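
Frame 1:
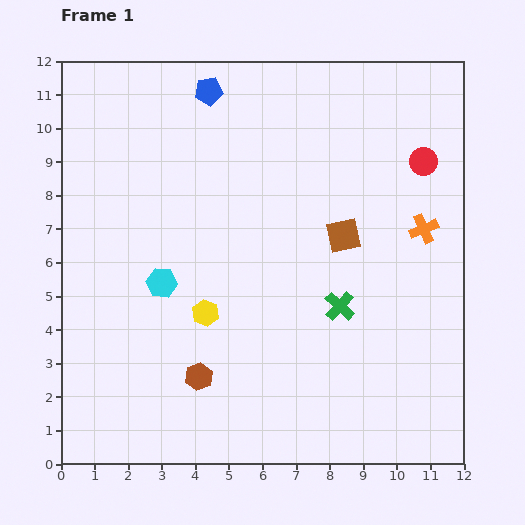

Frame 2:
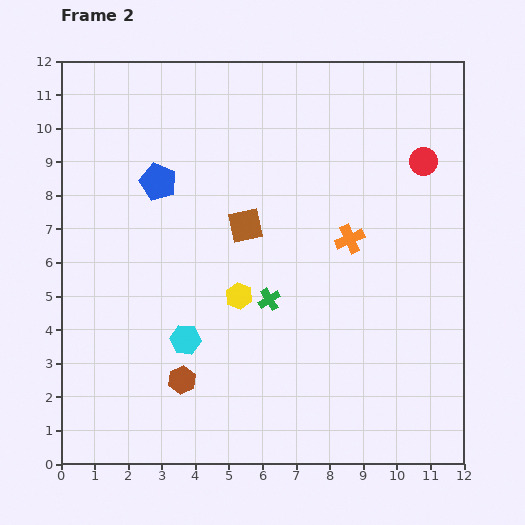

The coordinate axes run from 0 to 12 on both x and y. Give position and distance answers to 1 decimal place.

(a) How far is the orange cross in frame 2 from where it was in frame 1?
2.2

The orange cross moved from (10.8, 7.0) to (8.6, 6.7), a distance of √(2.2² + 0.3²) ≈ 2.2.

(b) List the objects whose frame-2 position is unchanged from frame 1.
the red circle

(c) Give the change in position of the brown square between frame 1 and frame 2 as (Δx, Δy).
(-2.9, 0.3)

The brown square was at (8.4, 6.8) in frame 1 and (5.5, 7.1) in frame 2.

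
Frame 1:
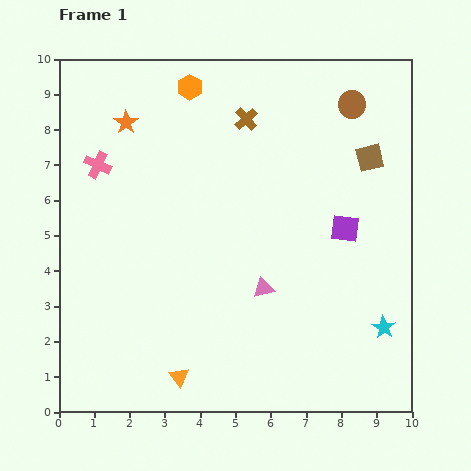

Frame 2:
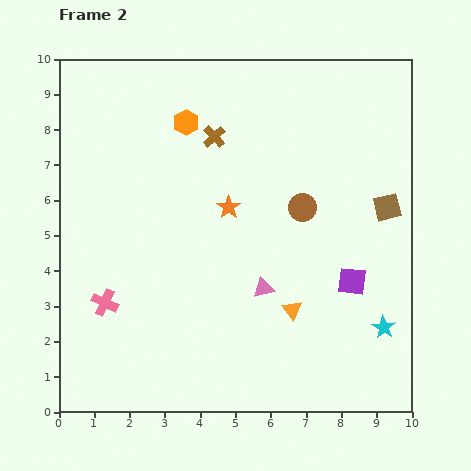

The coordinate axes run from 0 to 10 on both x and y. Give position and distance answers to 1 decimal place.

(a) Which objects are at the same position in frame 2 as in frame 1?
the cyan star, the pink triangle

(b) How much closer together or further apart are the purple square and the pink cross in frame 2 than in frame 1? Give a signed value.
-0.2

Distance in frame 1: 7.2. Distance in frame 2: 7.0.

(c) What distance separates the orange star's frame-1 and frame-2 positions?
3.8

The orange star moved from (1.9, 8.2) to (4.8, 5.8), a distance of √(2.9² + 2.4²) ≈ 3.8.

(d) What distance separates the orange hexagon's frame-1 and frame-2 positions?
1.0

The orange hexagon moved from (3.7, 9.2) to (3.6, 8.2), a distance of √(0.1² + 1.0²) ≈ 1.0.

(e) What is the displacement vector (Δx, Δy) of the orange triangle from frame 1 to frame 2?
(3.2, 1.9)

The orange triangle was at (3.4, 1.0) in frame 1 and (6.6, 2.9) in frame 2.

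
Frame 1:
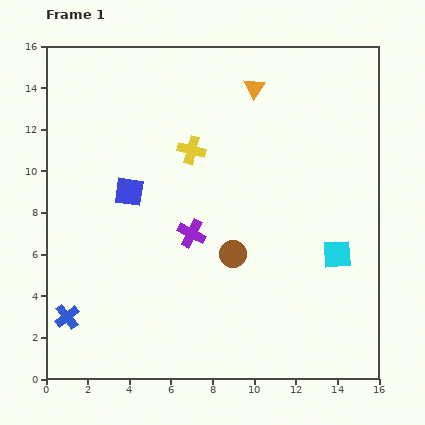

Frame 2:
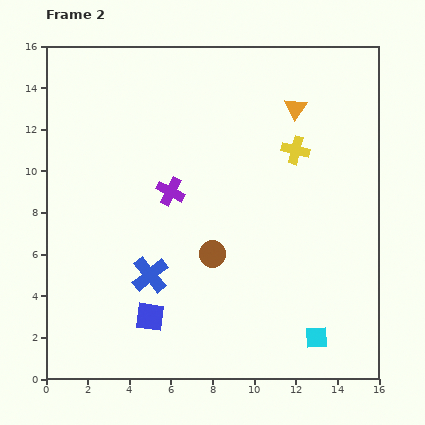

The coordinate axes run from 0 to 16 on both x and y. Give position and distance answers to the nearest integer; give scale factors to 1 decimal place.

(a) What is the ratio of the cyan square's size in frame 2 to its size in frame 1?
0.8×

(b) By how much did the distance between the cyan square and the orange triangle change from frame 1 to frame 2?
+2

Distance in frame 1: 9. Distance in frame 2: 11.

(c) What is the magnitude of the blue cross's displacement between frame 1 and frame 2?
4

The blue cross moved from (1, 3) to (5, 5), a distance of √(4² + 2²) ≈ 4.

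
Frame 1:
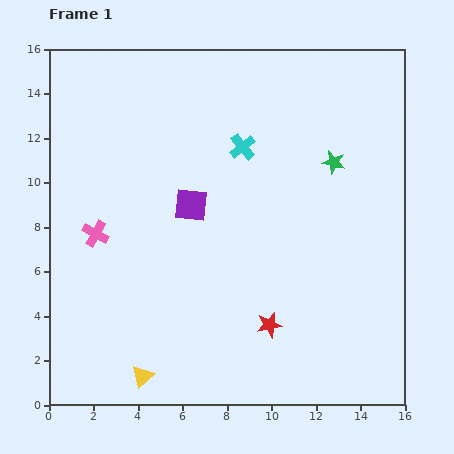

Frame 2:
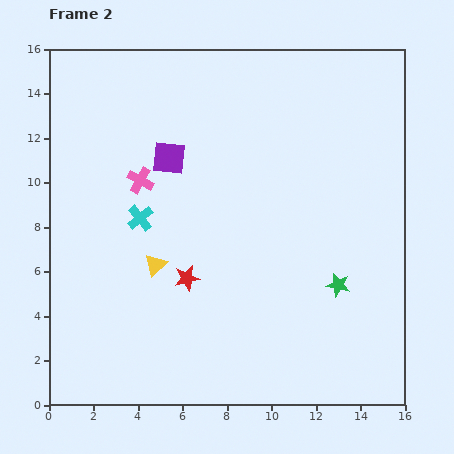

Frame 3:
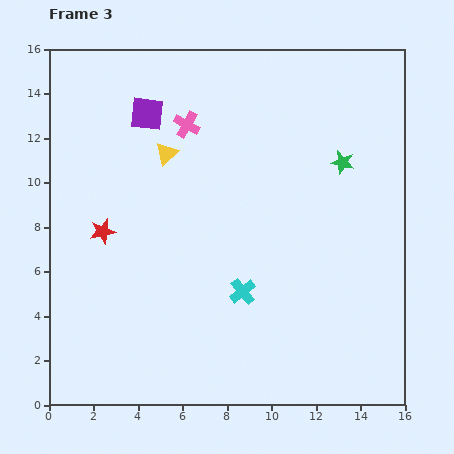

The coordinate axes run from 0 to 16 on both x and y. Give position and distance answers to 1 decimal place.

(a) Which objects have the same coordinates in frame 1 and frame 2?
none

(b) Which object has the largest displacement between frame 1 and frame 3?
the yellow triangle

(moved 10.1; next 8.6)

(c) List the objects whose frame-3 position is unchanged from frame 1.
none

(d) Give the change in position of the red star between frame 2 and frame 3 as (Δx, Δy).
(-3.8, 2.1)

The red star was at (6.2, 5.7) in frame 2 and (2.4, 7.8) in frame 3.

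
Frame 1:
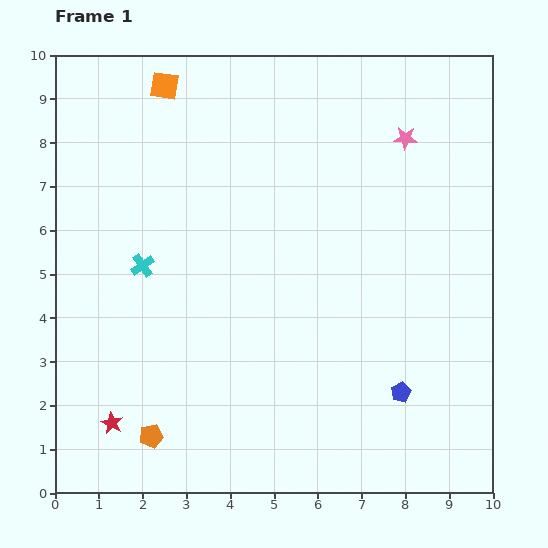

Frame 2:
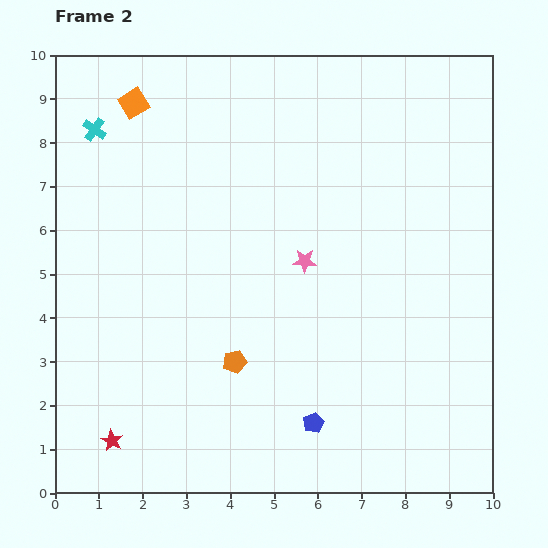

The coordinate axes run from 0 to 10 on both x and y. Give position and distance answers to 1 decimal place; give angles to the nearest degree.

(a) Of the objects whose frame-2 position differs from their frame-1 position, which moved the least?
the red star

(moved 0.4)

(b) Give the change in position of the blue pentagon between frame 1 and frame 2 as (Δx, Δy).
(-2.0, -0.7)

The blue pentagon was at (7.9, 2.3) in frame 1 and (5.9, 1.6) in frame 2.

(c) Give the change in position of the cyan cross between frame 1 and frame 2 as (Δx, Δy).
(-1.1, 3.1)

The cyan cross was at (2.0, 5.2) in frame 1 and (0.9, 8.3) in frame 2.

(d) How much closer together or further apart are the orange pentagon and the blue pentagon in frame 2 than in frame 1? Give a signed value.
-3.5

Distance in frame 1: 5.8. Distance in frame 2: 2.3.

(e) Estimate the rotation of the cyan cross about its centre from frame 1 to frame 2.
19° counter-clockwise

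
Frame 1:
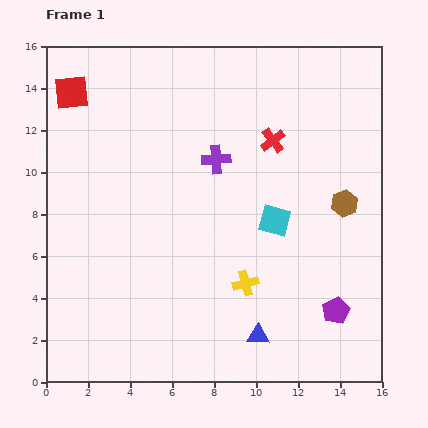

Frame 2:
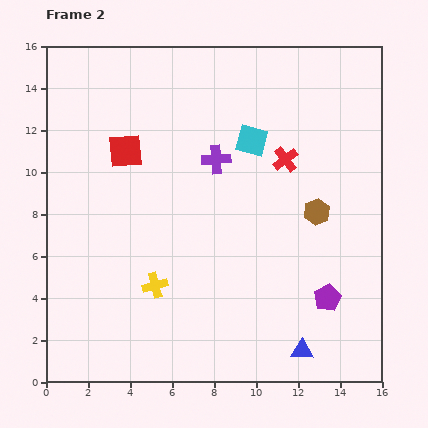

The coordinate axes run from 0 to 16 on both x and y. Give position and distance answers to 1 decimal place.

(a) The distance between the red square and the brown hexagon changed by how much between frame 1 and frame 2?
-4.4

Distance in frame 1: 14.0. Distance in frame 2: 9.6.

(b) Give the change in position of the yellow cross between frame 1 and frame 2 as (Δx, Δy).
(-4.3, -0.1)

The yellow cross was at (9.5, 4.7) in frame 1 and (5.2, 4.6) in frame 2.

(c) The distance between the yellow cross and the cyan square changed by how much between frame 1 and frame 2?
+5.0

Distance in frame 1: 3.3. Distance in frame 2: 8.3.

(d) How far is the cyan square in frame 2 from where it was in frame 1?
4.0

The cyan square moved from (10.9, 7.7) to (9.8, 11.5), a distance of √(1.1² + 3.8²) ≈ 4.0.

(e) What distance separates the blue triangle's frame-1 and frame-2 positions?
2.2

The blue triangle moved from (10.1, 2.2) to (12.2, 1.5), a distance of √(2.1² + 0.7²) ≈ 2.2.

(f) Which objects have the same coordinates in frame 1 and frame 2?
the purple cross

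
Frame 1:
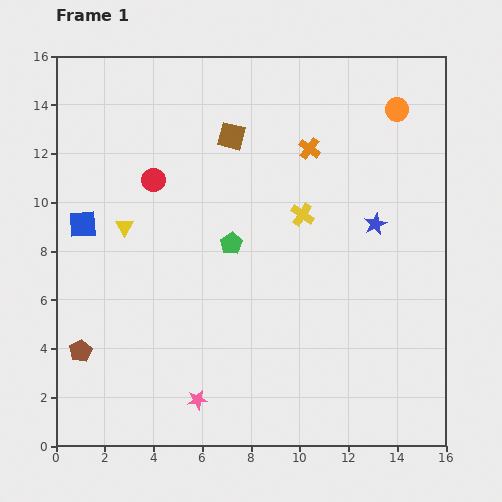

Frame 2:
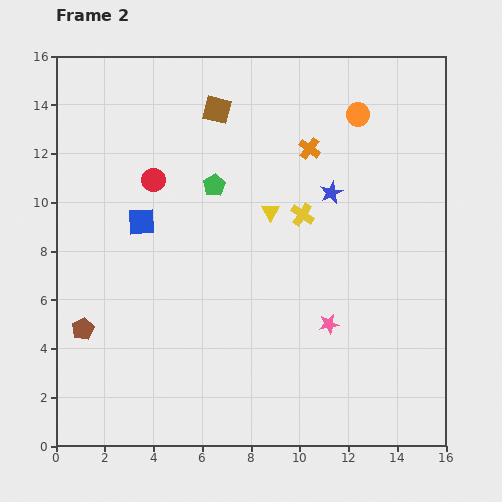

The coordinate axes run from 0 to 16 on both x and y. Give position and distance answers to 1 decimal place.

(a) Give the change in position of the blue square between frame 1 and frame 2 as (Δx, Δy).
(2.4, 0.1)

The blue square was at (1.1, 9.1) in frame 1 and (3.5, 9.2) in frame 2.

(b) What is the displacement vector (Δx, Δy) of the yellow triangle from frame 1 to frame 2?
(6.0, 0.6)

The yellow triangle was at (2.8, 9.0) in frame 1 and (8.8, 9.6) in frame 2.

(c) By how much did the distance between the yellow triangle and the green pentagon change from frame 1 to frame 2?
-2.0

Distance in frame 1: 4.5. Distance in frame 2: 2.5.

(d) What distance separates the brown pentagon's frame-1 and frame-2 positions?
0.9

The brown pentagon moved from (1.0, 3.9) to (1.1, 4.8), a distance of √(0.1² + 0.9²) ≈ 0.9.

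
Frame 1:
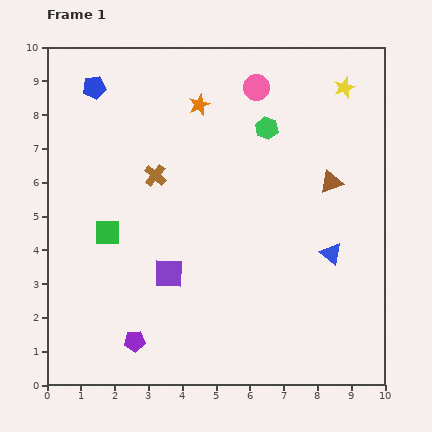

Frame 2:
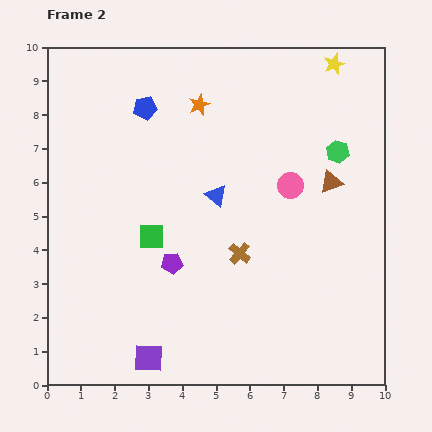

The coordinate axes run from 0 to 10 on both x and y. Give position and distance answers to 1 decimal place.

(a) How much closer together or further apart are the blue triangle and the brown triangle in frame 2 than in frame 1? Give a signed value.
+1.3

Distance in frame 1: 2.1. Distance in frame 2: 3.4.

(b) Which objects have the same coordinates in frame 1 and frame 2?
the orange star, the brown triangle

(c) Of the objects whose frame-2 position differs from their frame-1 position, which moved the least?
the yellow star

(moved 0.8)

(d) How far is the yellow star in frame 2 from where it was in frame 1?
0.8

The yellow star moved from (8.8, 8.8) to (8.5, 9.5), a distance of √(0.3² + 0.7²) ≈ 0.8.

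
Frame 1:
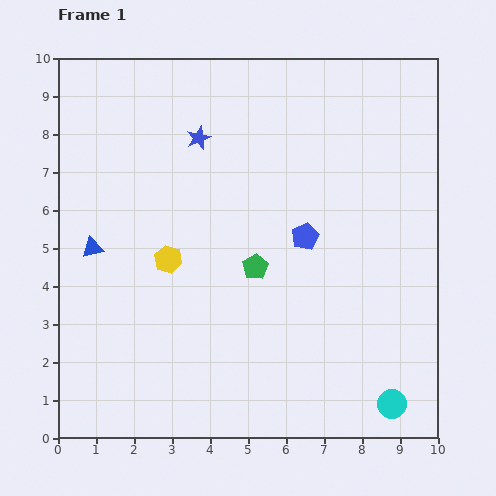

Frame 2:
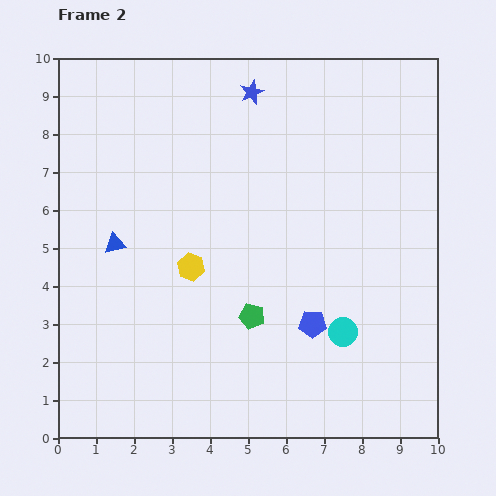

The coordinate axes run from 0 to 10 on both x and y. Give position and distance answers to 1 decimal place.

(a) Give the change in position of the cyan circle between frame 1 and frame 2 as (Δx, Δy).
(-1.3, 1.9)

The cyan circle was at (8.8, 0.9) in frame 1 and (7.5, 2.8) in frame 2.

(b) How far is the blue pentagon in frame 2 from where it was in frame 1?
2.3

The blue pentagon moved from (6.5, 5.3) to (6.7, 3.0), a distance of √(0.2² + 2.3²) ≈ 2.3.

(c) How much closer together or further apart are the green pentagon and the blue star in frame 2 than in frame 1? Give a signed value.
+2.2

Distance in frame 1: 3.7. Distance in frame 2: 5.9.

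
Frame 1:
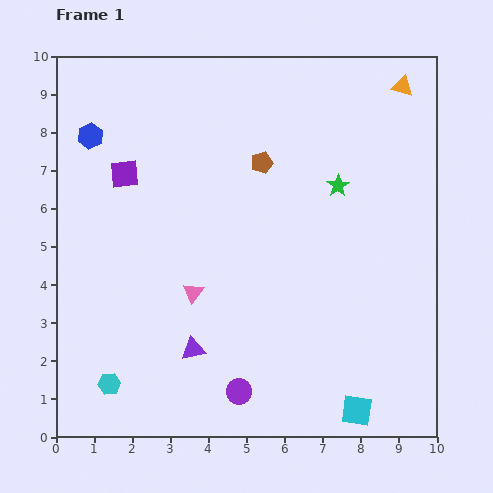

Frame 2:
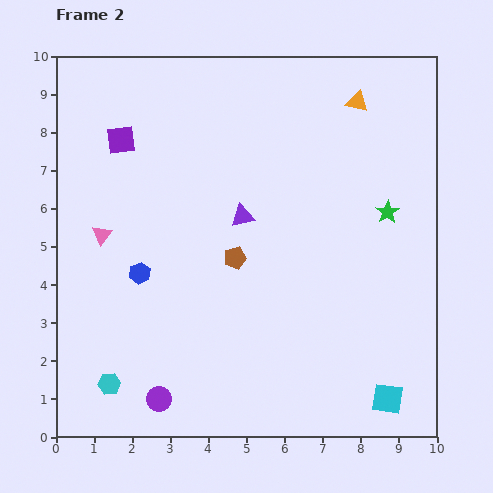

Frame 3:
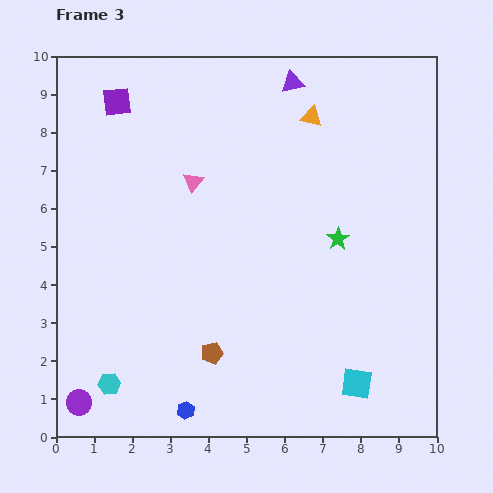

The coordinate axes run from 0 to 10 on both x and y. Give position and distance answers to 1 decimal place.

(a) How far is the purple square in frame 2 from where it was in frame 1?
0.9

The purple square moved from (1.8, 6.9) to (1.7, 7.8), a distance of √(0.1² + 0.9²) ≈ 0.9.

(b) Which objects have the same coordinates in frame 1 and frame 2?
the cyan hexagon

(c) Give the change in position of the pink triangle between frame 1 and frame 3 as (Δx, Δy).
(0.0, 2.9)

The pink triangle was at (3.6, 3.8) in frame 1 and (3.6, 6.7) in frame 3.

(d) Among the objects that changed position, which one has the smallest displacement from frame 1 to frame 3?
the cyan square

(moved 0.7)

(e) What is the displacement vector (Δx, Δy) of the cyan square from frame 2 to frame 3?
(-0.8, 0.4)

The cyan square was at (8.7, 1.0) in frame 2 and (7.9, 1.4) in frame 3.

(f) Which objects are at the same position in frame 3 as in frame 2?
the cyan hexagon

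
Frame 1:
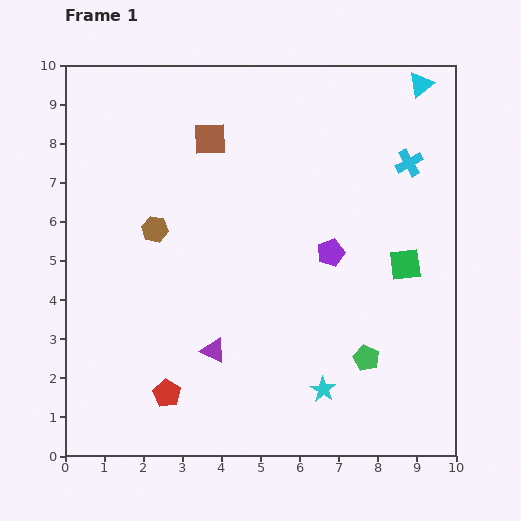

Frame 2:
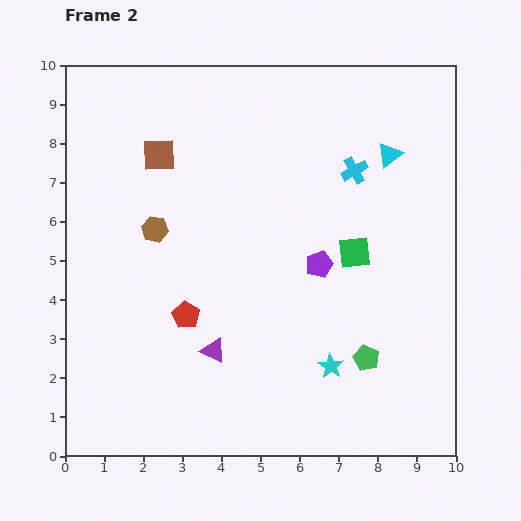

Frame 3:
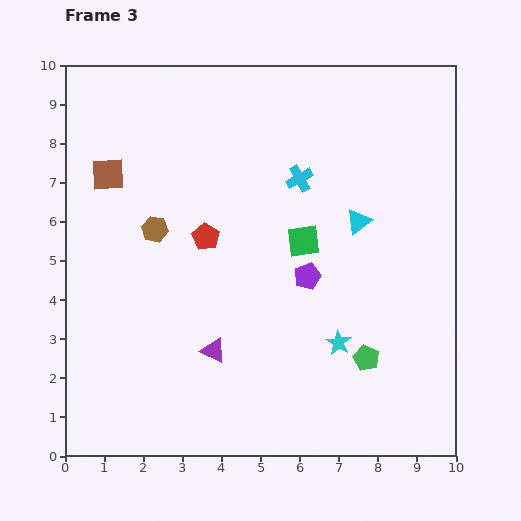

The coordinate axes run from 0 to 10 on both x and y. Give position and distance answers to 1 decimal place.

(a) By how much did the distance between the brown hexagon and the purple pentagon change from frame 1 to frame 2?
-0.2

Distance in frame 1: 4.5. Distance in frame 2: 4.3.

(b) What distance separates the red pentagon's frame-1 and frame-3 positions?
4.1

The red pentagon moved from (2.6, 1.6) to (3.6, 5.6), a distance of √(1.0² + 4.0²) ≈ 4.1.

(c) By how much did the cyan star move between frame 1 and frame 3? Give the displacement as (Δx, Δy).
(0.4, 1.2)

The cyan star was at (6.6, 1.7) in frame 1 and (7.0, 2.9) in frame 3.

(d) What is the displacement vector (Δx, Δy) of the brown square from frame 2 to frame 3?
(-1.3, -0.5)

The brown square was at (2.4, 7.7) in frame 2 and (1.1, 7.2) in frame 3.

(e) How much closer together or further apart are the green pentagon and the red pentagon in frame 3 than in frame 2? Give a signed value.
+0.4

Distance in frame 2: 4.7. Distance in frame 3: 5.1.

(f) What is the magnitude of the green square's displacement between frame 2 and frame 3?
1.3

The green square moved from (7.4, 5.2) to (6.1, 5.5), a distance of √(1.3² + 0.3²) ≈ 1.3.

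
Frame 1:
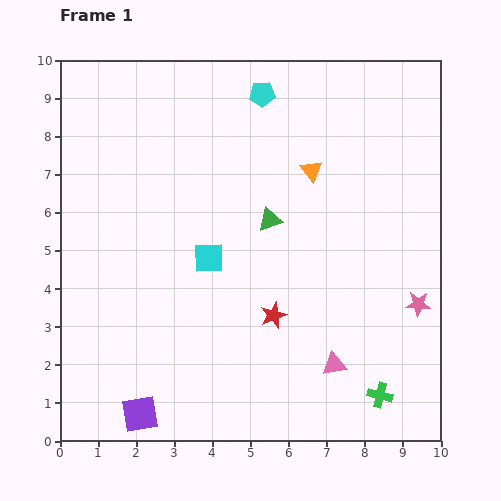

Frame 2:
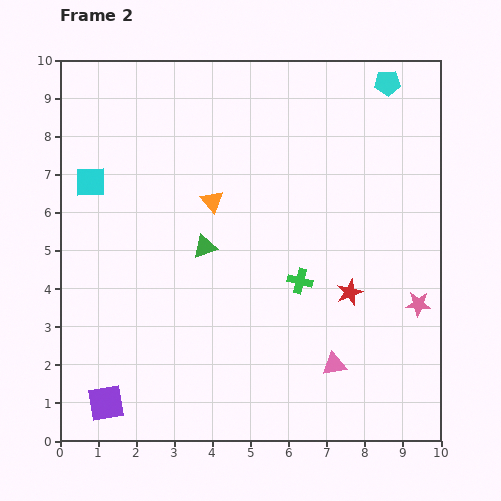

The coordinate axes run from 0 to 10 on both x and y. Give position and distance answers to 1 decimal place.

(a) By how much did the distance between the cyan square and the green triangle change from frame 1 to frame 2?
+1.5

Distance in frame 1: 1.9. Distance in frame 2: 3.4.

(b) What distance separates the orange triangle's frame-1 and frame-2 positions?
2.7

The orange triangle moved from (6.6, 7.1) to (4.0, 6.3), a distance of √(2.6² + 0.8²) ≈ 2.7.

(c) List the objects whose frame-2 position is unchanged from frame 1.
the pink triangle, the pink star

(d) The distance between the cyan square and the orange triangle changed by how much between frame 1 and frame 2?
-0.3

Distance in frame 1: 3.5. Distance in frame 2: 3.2.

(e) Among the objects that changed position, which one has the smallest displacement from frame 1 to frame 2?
the purple square

(moved 0.9)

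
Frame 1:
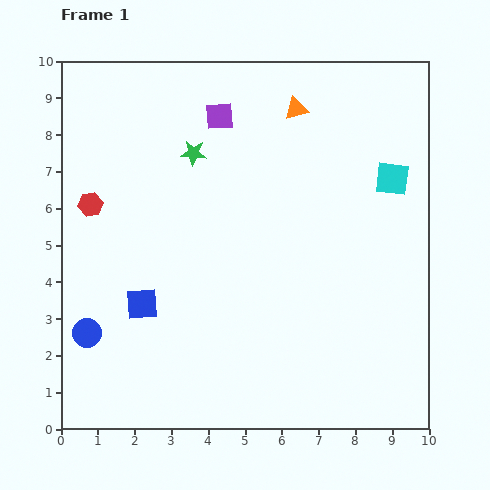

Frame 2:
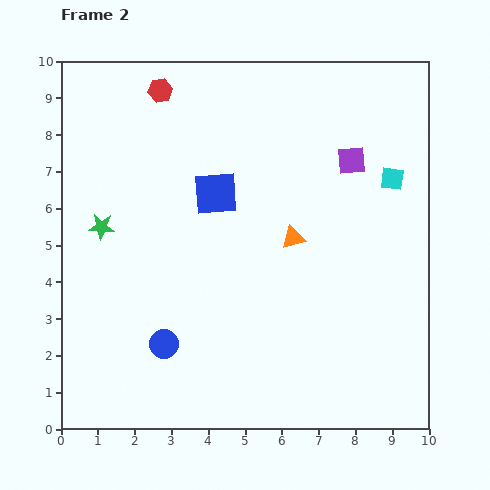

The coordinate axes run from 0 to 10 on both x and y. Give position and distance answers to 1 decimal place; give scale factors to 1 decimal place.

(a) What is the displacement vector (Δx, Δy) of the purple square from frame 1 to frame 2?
(3.6, -1.2)

The purple square was at (4.3, 8.5) in frame 1 and (7.9, 7.3) in frame 2.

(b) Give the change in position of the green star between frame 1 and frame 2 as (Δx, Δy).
(-2.5, -2.0)

The green star was at (3.6, 7.5) in frame 1 and (1.1, 5.5) in frame 2.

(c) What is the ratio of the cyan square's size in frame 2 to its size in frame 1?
0.7×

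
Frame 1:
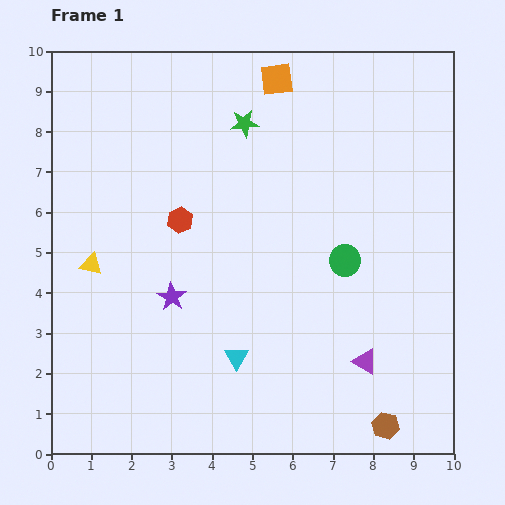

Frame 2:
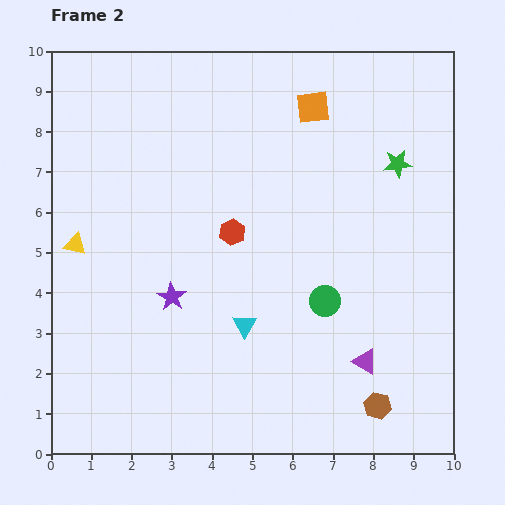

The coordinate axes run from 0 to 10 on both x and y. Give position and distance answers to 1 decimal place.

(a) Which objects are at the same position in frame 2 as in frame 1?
the purple star, the purple triangle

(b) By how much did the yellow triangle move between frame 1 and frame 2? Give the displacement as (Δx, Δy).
(-0.4, 0.5)

The yellow triangle was at (1.0, 4.7) in frame 1 and (0.6, 5.2) in frame 2.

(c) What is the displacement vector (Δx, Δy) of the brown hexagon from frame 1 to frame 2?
(-0.2, 0.5)

The brown hexagon was at (8.3, 0.7) in frame 1 and (8.1, 1.2) in frame 2.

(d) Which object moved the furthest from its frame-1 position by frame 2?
the green star

(moved 3.9; next 1.3)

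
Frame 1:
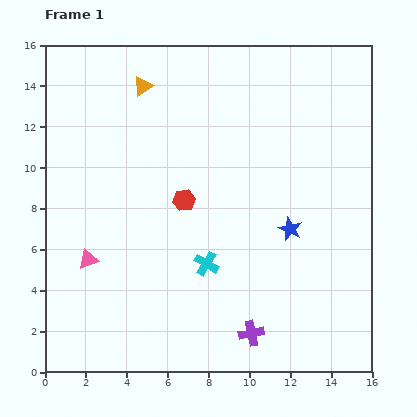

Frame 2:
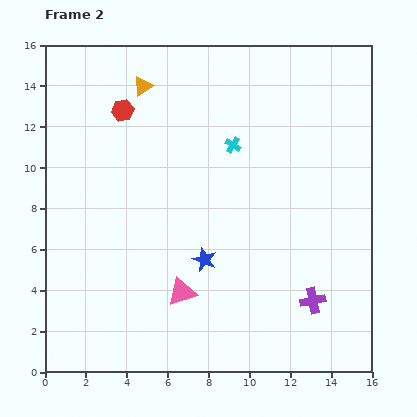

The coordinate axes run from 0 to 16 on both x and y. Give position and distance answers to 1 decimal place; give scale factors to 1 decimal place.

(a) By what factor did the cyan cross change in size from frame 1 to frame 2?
0.7×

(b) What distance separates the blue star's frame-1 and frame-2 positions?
4.5

The blue star moved from (12.0, 7.0) to (7.8, 5.5), a distance of √(4.2² + 1.5²) ≈ 4.5.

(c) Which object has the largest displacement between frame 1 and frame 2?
the cyan cross

(moved 5.9; next 5.3)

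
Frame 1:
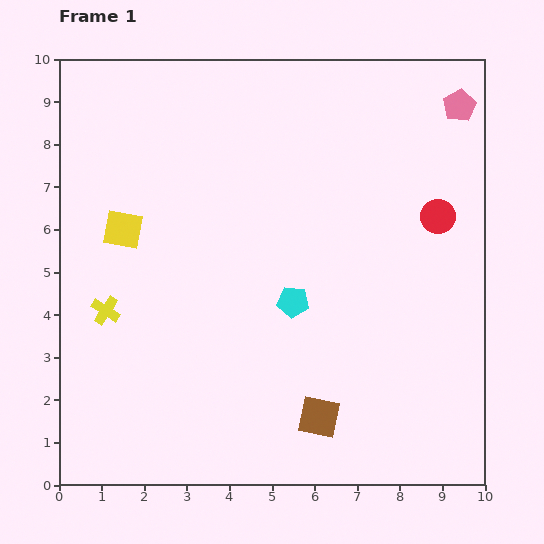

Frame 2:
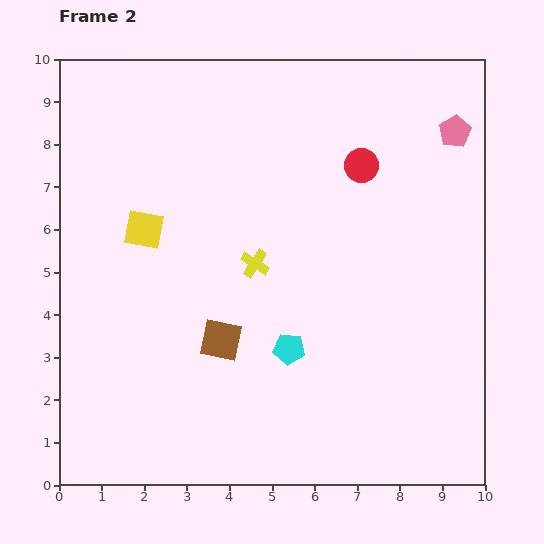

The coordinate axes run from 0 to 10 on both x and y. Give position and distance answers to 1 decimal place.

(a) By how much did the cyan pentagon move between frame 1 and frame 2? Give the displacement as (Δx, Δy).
(-0.1, -1.1)

The cyan pentagon was at (5.5, 4.3) in frame 1 and (5.4, 3.2) in frame 2.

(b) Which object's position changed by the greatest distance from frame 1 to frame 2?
the yellow cross

(moved 3.7; next 2.9)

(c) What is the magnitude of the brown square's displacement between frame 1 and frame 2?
2.9

The brown square moved from (6.1, 1.6) to (3.8, 3.4), a distance of √(2.3² + 1.8²) ≈ 2.9.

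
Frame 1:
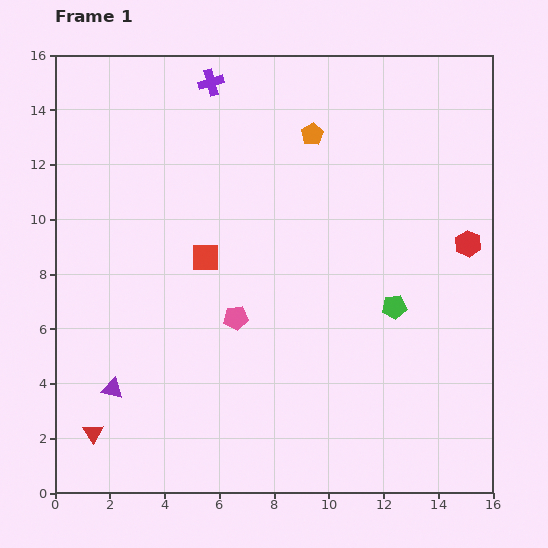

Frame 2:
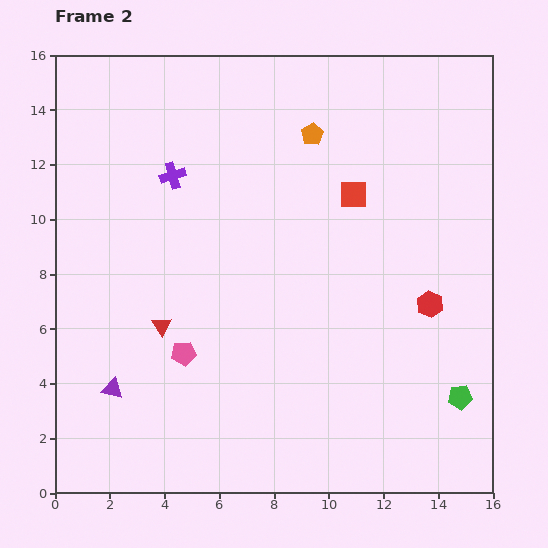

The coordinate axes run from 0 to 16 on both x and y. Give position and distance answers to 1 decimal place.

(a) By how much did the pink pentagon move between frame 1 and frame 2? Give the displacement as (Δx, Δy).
(-1.9, -1.3)

The pink pentagon was at (6.6, 6.4) in frame 1 and (4.7, 5.1) in frame 2.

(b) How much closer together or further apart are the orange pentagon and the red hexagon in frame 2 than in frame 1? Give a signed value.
+0.5

Distance in frame 1: 7.0. Distance in frame 2: 7.5.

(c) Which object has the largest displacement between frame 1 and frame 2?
the red square

(moved 5.9; next 4.6)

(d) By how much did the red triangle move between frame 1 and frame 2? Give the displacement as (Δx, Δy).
(2.5, 3.9)

The red triangle was at (1.4, 2.2) in frame 1 and (3.9, 6.1) in frame 2.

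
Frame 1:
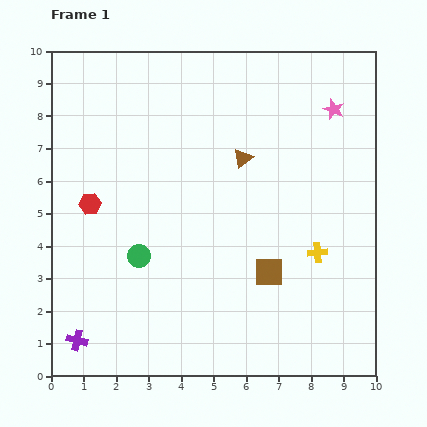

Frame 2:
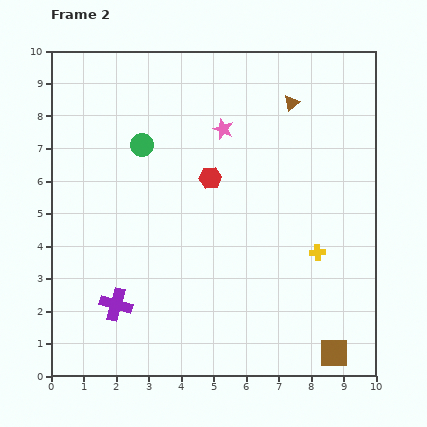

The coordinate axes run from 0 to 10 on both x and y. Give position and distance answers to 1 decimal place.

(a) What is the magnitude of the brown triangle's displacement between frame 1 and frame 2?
2.3

The brown triangle moved from (5.9, 6.7) to (7.4, 8.4), a distance of √(1.5² + 1.7²) ≈ 2.3.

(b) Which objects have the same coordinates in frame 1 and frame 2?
the yellow cross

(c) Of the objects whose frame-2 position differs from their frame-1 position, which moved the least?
the purple cross

(moved 1.6)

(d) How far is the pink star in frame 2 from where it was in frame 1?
3.5

The pink star moved from (8.7, 8.2) to (5.3, 7.6), a distance of √(3.4² + 0.6²) ≈ 3.5.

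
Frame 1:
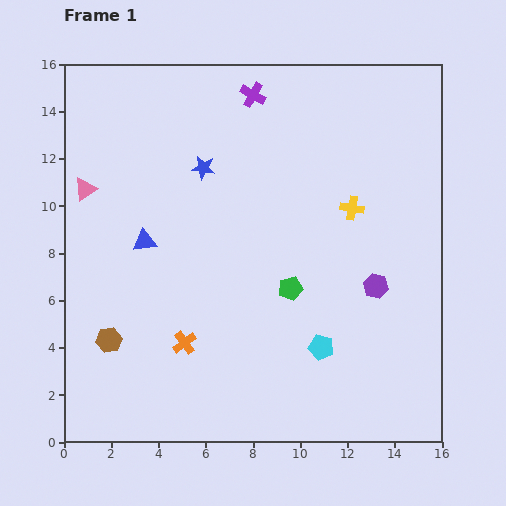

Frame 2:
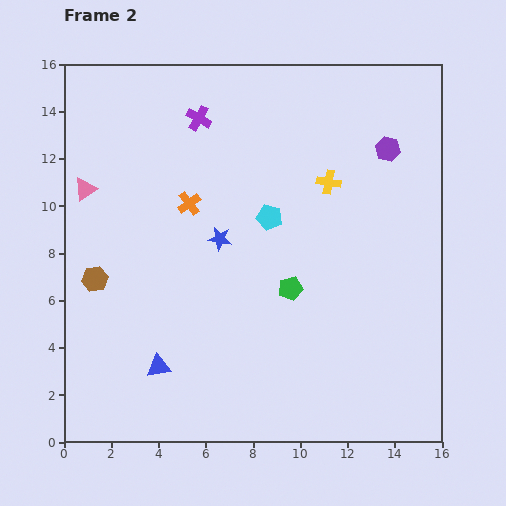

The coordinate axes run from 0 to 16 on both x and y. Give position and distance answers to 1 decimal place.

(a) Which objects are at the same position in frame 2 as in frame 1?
the green pentagon, the pink triangle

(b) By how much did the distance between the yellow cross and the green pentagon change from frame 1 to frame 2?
+0.5

Distance in frame 1: 4.3. Distance in frame 2: 4.8.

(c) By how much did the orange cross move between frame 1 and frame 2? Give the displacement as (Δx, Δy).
(0.2, 5.9)

The orange cross was at (5.1, 4.2) in frame 1 and (5.3, 10.1) in frame 2.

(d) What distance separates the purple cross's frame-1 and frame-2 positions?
2.5

The purple cross moved from (8.0, 14.7) to (5.7, 13.7), a distance of √(2.3² + 1.0²) ≈ 2.5.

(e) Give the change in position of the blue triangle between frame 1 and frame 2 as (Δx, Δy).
(0.6, -5.3)

The blue triangle was at (3.4, 8.5) in frame 1 and (4.0, 3.2) in frame 2.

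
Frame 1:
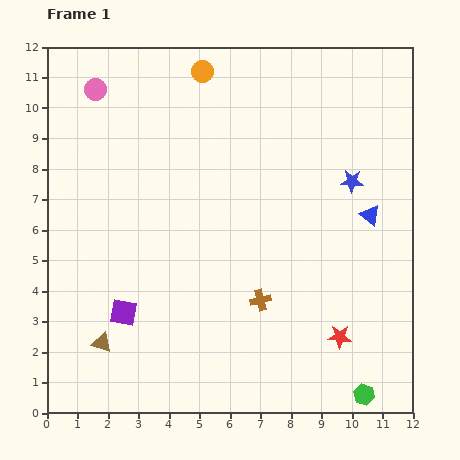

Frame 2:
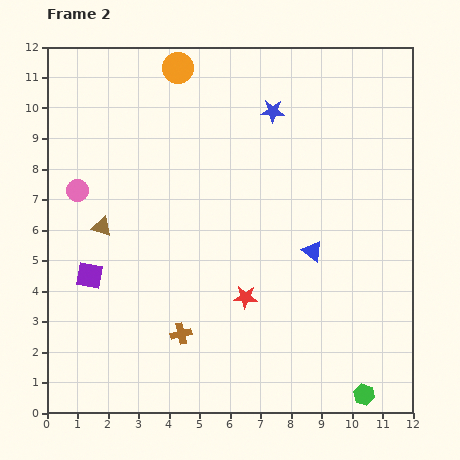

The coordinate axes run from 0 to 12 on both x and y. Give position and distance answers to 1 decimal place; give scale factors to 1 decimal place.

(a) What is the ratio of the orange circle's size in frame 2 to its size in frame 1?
1.4×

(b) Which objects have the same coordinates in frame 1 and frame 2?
the green hexagon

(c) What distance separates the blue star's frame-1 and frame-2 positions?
3.5

The blue star moved from (10.0, 7.6) to (7.4, 9.9), a distance of √(2.6² + 2.3²) ≈ 3.5.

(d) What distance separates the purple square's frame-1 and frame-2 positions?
1.6

The purple square moved from (2.5, 3.3) to (1.4, 4.5), a distance of √(1.1² + 1.2²) ≈ 1.6.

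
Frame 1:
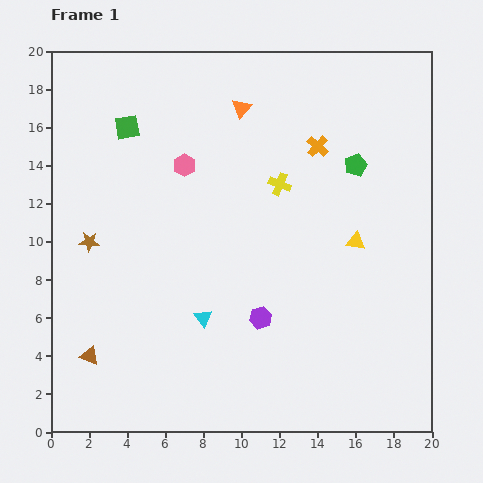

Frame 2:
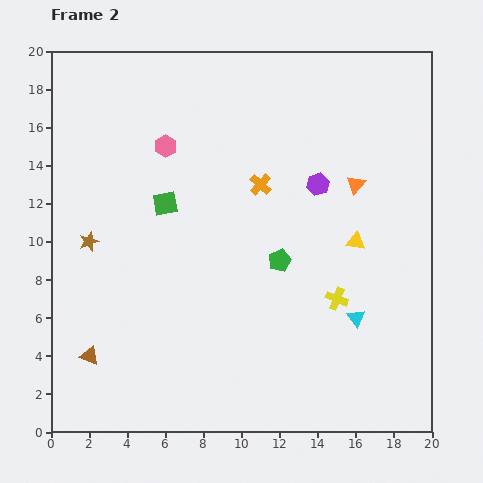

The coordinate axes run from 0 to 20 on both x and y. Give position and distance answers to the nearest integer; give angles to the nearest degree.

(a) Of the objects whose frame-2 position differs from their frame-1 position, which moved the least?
the pink hexagon

(moved 1)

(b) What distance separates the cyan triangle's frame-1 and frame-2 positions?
8

The cyan triangle moved from (8, 6) to (16, 6), a distance of √(8² + 0²) ≈ 8.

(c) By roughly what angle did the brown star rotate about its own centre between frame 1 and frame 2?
24° counter-clockwise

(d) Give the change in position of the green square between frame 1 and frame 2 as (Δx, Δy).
(2, -4)

The green square was at (4, 16) in frame 1 and (6, 12) in frame 2.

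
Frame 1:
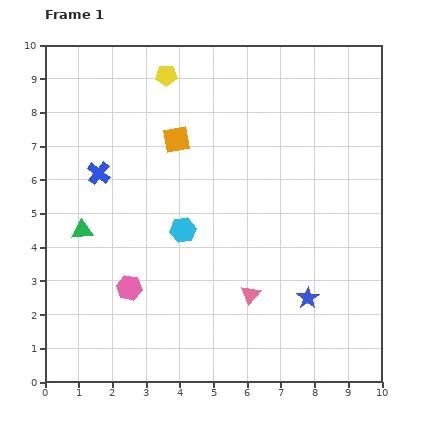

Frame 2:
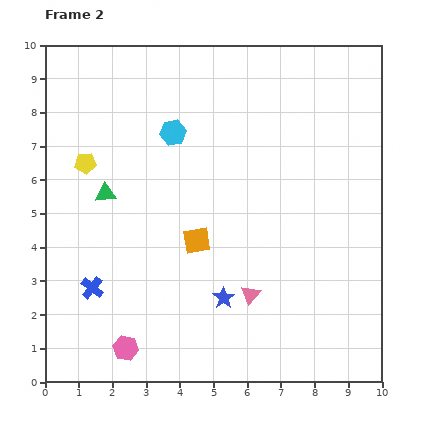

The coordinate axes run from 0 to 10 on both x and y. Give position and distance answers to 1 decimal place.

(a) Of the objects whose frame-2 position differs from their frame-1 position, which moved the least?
the green triangle

(moved 1.3)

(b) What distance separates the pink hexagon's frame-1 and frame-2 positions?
1.8

The pink hexagon moved from (2.5, 2.8) to (2.4, 1.0), a distance of √(0.1² + 1.8²) ≈ 1.8.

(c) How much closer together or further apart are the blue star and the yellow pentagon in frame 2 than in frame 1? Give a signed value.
-2.1

Distance in frame 1: 7.8. Distance in frame 2: 5.7.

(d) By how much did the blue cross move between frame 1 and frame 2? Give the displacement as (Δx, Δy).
(-0.2, -3.4)

The blue cross was at (1.6, 6.2) in frame 1 and (1.4, 2.8) in frame 2.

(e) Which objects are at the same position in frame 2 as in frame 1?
the pink triangle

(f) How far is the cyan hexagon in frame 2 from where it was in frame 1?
2.9

The cyan hexagon moved from (4.1, 4.5) to (3.8, 7.4), a distance of √(0.3² + 2.9²) ≈ 2.9.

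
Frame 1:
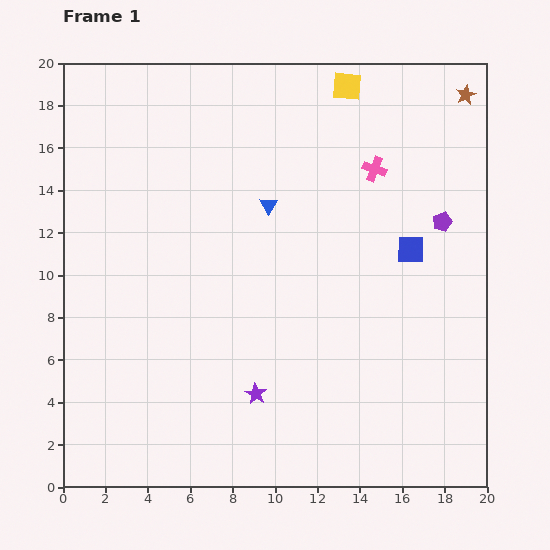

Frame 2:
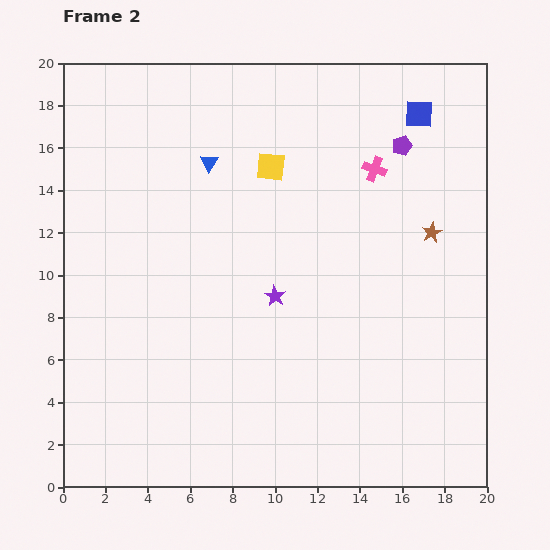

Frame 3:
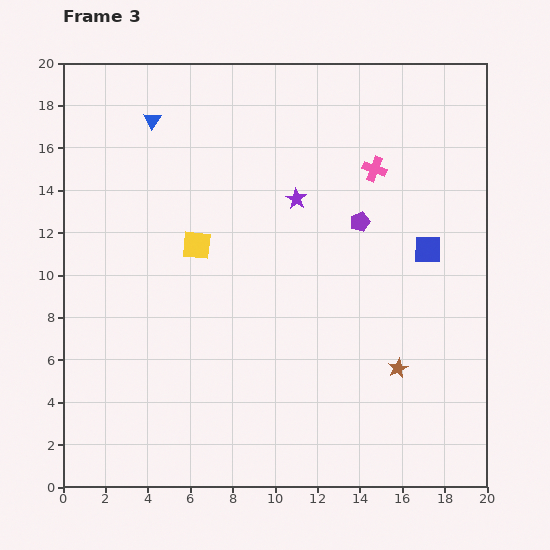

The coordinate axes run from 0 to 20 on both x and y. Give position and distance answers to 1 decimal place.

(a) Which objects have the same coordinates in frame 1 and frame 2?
the pink cross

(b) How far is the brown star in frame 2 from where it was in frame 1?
6.7

The brown star moved from (19.0, 18.5) to (17.4, 12.0), a distance of √(1.6² + 6.5²) ≈ 6.7.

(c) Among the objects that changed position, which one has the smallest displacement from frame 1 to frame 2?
the blue triangle

(moved 3.4)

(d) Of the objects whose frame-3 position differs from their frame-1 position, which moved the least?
the blue square

(moved 0.8)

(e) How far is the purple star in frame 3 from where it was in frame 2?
4.7

The purple star moved from (10.0, 9.0) to (11.0, 13.6), a distance of √(1.0² + 4.6²) ≈ 4.7.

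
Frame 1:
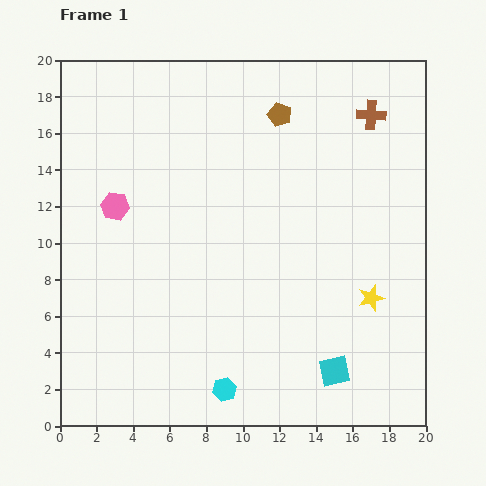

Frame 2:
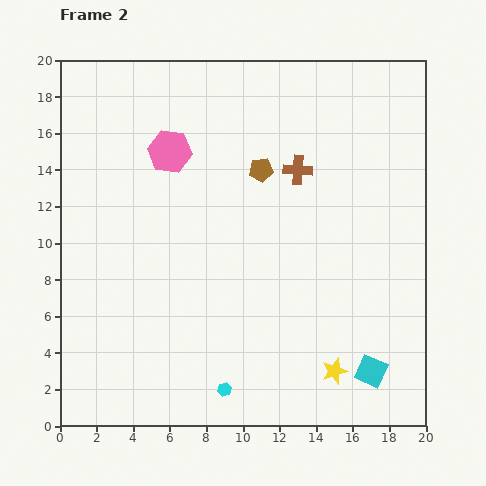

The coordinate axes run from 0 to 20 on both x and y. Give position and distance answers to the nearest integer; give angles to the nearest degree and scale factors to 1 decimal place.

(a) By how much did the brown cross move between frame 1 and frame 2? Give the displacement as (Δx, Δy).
(-4, -3)

The brown cross was at (17, 17) in frame 1 and (13, 14) in frame 2.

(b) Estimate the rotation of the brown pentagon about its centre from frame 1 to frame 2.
27° counter-clockwise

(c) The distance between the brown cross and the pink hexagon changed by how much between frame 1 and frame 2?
-8

Distance in frame 1: 15. Distance in frame 2: 7.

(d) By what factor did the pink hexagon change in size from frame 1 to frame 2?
1.5×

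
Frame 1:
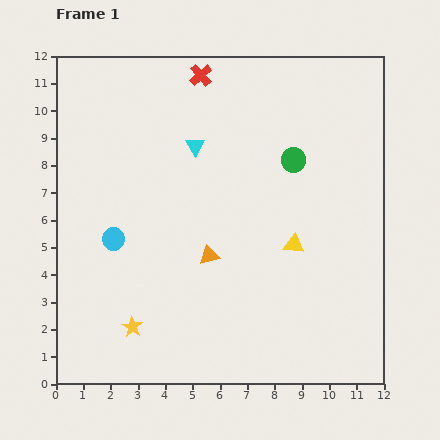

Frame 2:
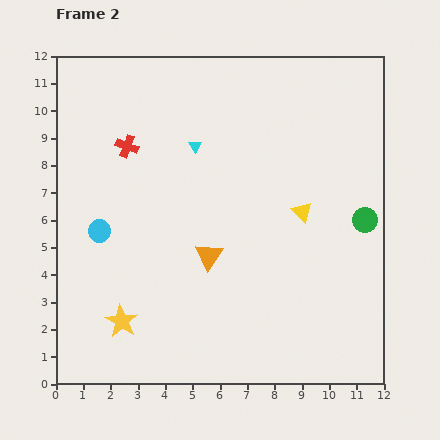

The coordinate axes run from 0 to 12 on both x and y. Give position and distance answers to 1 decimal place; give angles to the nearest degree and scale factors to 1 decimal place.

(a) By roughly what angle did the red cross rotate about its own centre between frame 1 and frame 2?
29° counter-clockwise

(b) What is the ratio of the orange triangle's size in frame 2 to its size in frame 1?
1.4×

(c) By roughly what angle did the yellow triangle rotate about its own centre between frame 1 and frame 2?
39° clockwise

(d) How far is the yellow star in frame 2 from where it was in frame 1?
0.4

The yellow star moved from (2.8, 2.1) to (2.4, 2.3), a distance of √(0.4² + 0.2²) ≈ 0.4.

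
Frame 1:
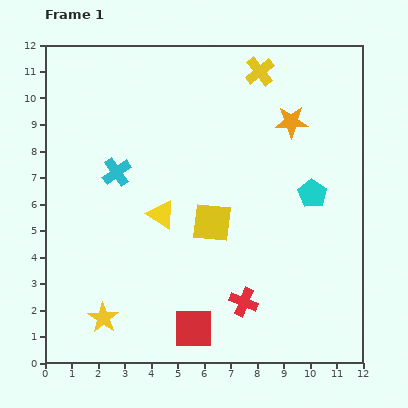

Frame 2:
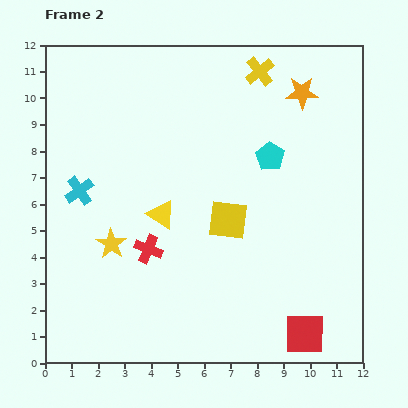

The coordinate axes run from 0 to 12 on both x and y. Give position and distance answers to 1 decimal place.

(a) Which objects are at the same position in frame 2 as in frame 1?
the yellow cross, the yellow triangle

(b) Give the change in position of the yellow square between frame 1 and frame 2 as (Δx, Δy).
(0.6, 0.1)

The yellow square was at (6.3, 5.3) in frame 1 and (6.9, 5.4) in frame 2.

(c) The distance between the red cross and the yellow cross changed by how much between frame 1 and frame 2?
-0.8

Distance in frame 1: 8.7. Distance in frame 2: 7.9.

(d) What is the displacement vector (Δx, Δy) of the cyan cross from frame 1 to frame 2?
(-1.4, -0.7)

The cyan cross was at (2.7, 7.2) in frame 1 and (1.3, 6.5) in frame 2.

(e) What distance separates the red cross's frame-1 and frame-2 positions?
4.1

The red cross moved from (7.5, 2.3) to (3.9, 4.3), a distance of √(3.6² + 2.0²) ≈ 4.1.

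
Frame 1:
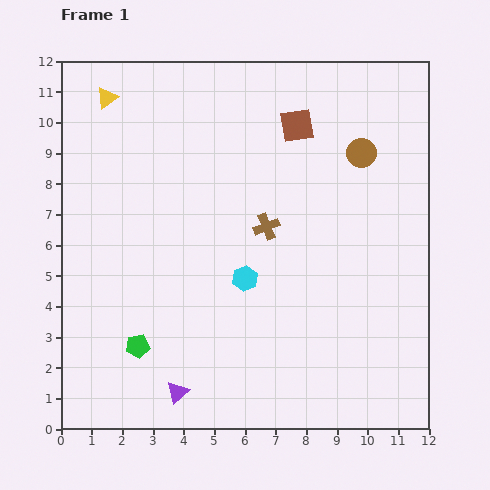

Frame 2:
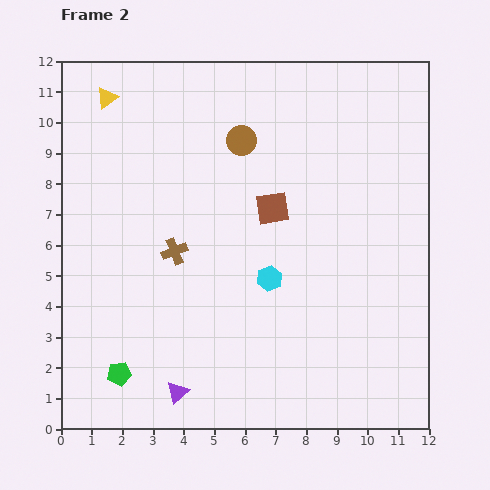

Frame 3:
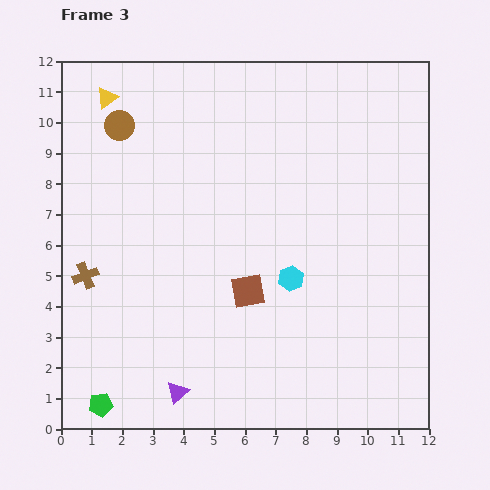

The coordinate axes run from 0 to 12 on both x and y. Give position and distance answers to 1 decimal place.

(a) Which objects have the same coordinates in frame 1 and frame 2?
the yellow triangle, the purple triangle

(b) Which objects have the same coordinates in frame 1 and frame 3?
the yellow triangle, the purple triangle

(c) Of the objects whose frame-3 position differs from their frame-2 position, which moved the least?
the cyan hexagon

(moved 0.7)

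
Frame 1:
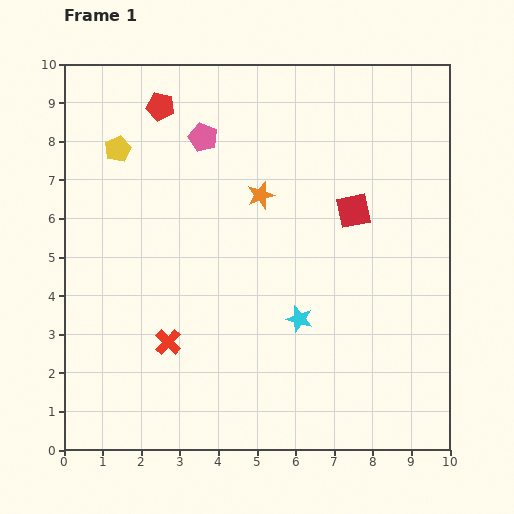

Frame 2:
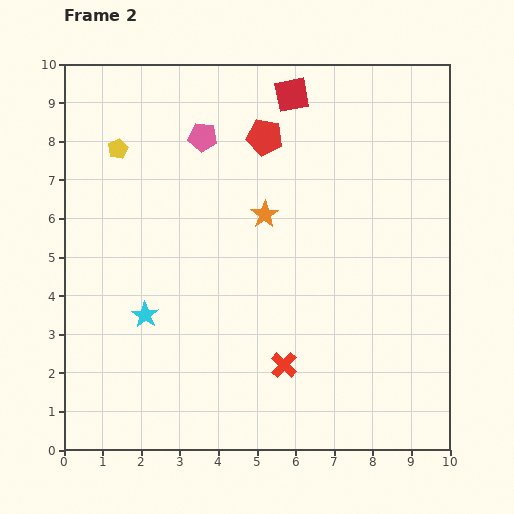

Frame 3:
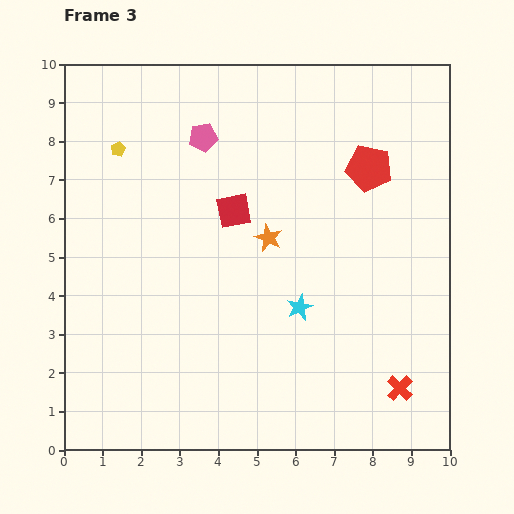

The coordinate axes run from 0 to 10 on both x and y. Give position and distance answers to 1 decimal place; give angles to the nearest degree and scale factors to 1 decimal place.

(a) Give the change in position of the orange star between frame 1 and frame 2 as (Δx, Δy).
(0.1, -0.5)

The orange star was at (5.1, 6.6) in frame 1 and (5.2, 6.1) in frame 2.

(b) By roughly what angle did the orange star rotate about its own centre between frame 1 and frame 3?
31° counter-clockwise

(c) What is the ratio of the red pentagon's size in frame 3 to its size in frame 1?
1.6×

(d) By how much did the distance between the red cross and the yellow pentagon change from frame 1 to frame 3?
+4.4

Distance in frame 1: 5.2. Distance in frame 3: 9.6.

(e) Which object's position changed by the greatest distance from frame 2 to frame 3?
the cyan star

(moved 4.0; next 3.4)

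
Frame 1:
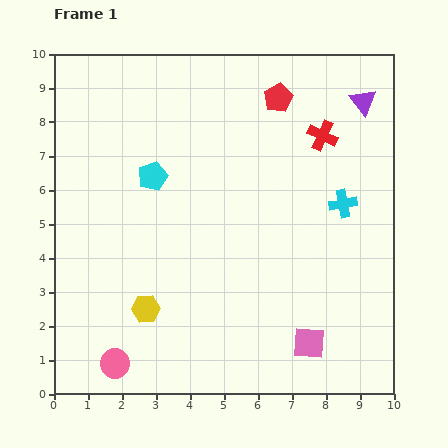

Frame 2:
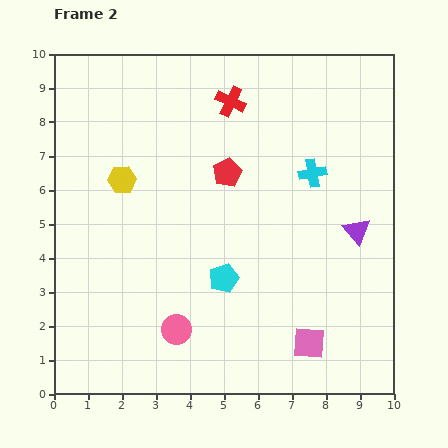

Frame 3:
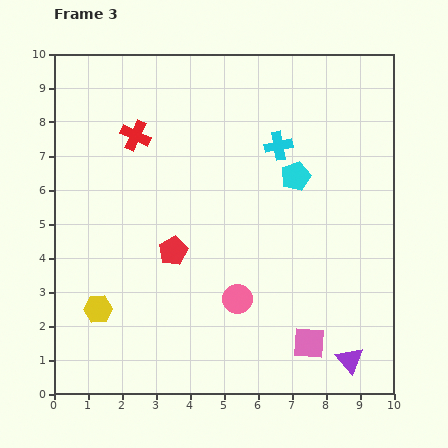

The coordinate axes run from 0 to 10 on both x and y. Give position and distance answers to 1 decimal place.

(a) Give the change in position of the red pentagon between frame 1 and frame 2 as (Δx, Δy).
(-1.5, -2.2)

The red pentagon was at (6.6, 8.7) in frame 1 and (5.1, 6.5) in frame 2.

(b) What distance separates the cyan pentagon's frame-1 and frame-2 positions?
3.7

The cyan pentagon moved from (2.9, 6.4) to (5.0, 3.4), a distance of √(2.1² + 3.0²) ≈ 3.7.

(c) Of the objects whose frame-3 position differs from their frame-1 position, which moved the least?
the yellow hexagon

(moved 1.4)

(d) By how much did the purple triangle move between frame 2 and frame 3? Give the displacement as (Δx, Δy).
(-0.2, -3.8)

The purple triangle was at (8.9, 4.8) in frame 2 and (8.7, 1.0) in frame 3.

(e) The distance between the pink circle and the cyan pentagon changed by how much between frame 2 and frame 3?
+1.9

Distance in frame 2: 2.1. Distance in frame 3: 4.0.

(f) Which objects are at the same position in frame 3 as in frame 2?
the pink square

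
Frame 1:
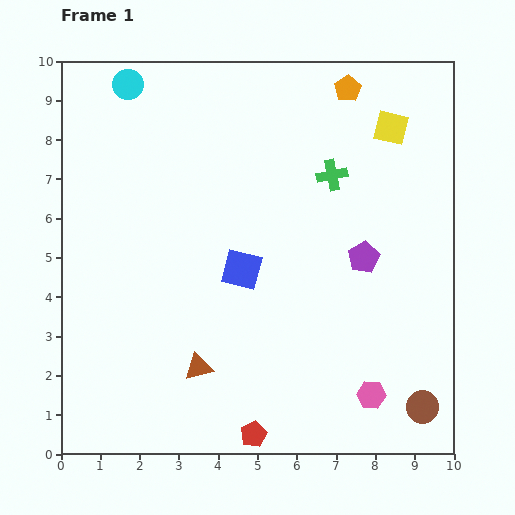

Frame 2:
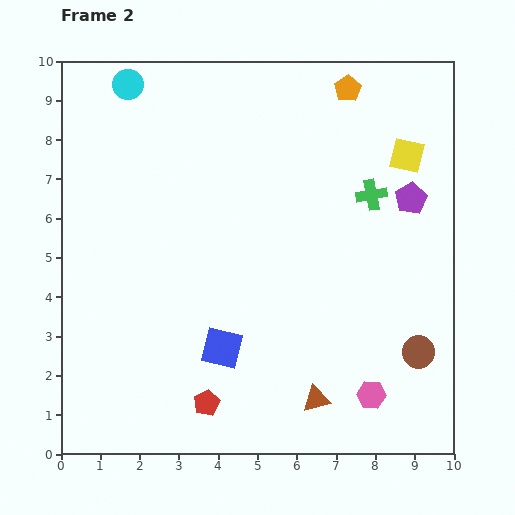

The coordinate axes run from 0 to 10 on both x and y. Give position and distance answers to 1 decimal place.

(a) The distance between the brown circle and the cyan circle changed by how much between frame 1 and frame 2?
-1.1

Distance in frame 1: 11.1. Distance in frame 2: 10.0.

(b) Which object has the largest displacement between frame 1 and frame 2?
the brown triangle

(moved 3.1; next 2.1)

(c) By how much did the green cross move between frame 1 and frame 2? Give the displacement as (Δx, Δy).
(1.0, -0.5)

The green cross was at (6.9, 7.1) in frame 1 and (7.9, 6.6) in frame 2.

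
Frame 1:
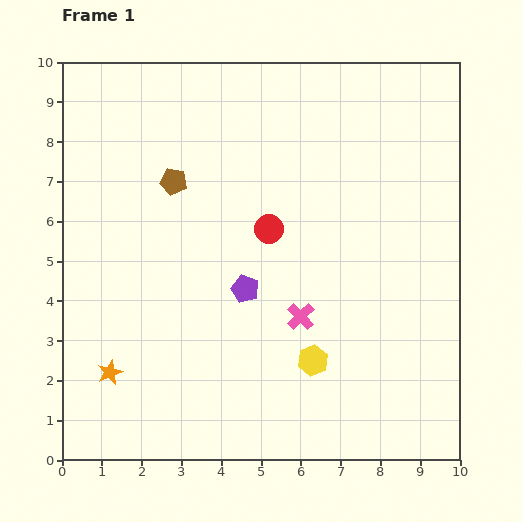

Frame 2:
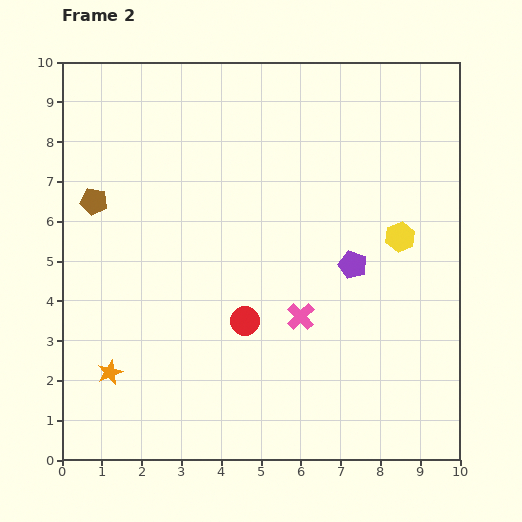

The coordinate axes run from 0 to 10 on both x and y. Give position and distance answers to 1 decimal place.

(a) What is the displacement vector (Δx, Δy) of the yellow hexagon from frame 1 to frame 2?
(2.2, 3.1)

The yellow hexagon was at (6.3, 2.5) in frame 1 and (8.5, 5.6) in frame 2.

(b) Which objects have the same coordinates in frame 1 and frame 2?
the orange star, the pink cross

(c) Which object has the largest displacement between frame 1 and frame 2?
the yellow hexagon

(moved 3.8; next 2.8)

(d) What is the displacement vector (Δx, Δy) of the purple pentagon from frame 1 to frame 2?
(2.7, 0.6)

The purple pentagon was at (4.6, 4.3) in frame 1 and (7.3, 4.9) in frame 2.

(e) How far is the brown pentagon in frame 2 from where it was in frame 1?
2.1

The brown pentagon moved from (2.8, 7.0) to (0.8, 6.5), a distance of √(2.0² + 0.5²) ≈ 2.1.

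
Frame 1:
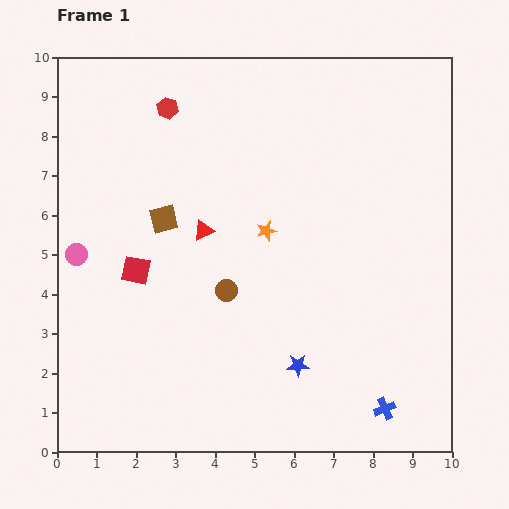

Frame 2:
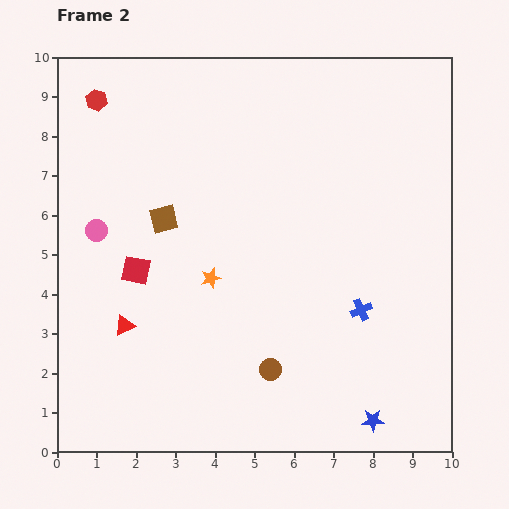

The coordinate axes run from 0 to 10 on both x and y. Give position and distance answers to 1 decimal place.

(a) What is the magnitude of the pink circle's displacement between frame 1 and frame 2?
0.8

The pink circle moved from (0.5, 5.0) to (1.0, 5.6), a distance of √(0.5² + 0.6²) ≈ 0.8.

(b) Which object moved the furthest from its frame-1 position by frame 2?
the red triangle

(moved 3.1; next 2.6)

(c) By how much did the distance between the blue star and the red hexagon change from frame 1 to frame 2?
+3.4

Distance in frame 1: 7.3. Distance in frame 2: 10.7.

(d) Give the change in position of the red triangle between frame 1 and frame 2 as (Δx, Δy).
(-2.0, -2.4)

The red triangle was at (3.7, 5.6) in frame 1 and (1.7, 3.2) in frame 2.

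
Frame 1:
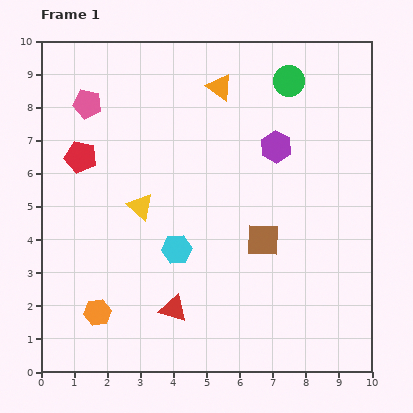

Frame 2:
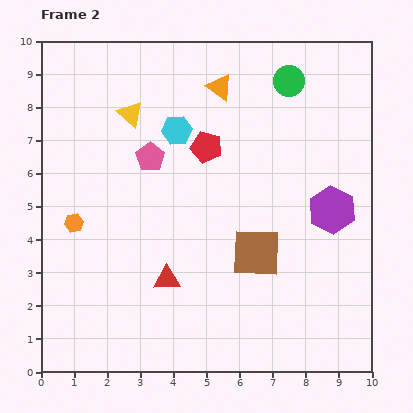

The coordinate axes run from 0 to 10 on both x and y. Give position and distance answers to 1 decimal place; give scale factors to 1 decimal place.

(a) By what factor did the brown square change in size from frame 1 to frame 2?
1.5×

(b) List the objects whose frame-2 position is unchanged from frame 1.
the orange triangle, the green circle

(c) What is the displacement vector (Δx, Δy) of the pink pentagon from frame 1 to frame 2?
(1.9, -1.6)

The pink pentagon was at (1.4, 8.1) in frame 1 and (3.3, 6.5) in frame 2.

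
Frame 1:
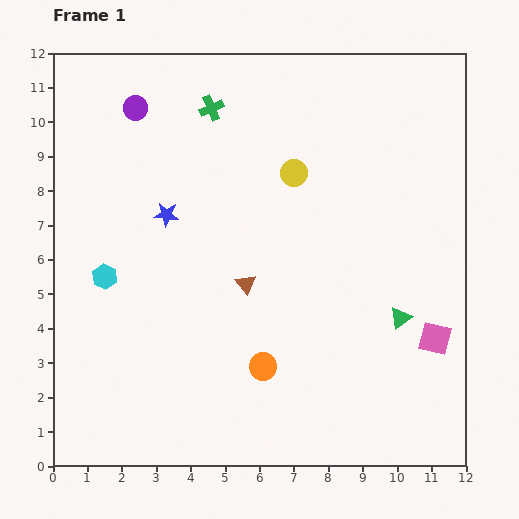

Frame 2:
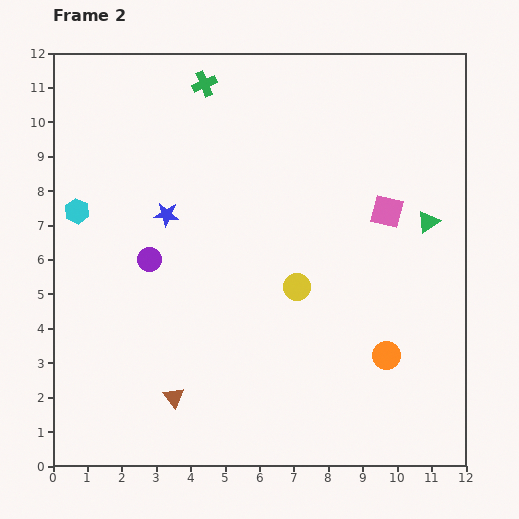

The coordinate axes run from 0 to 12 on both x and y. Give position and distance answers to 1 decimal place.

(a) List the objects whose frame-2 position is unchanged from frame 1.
the blue star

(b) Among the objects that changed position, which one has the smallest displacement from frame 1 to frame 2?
the green cross

(moved 0.7)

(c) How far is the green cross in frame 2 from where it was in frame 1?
0.7

The green cross moved from (4.6, 10.4) to (4.4, 11.1), a distance of √(0.2² + 0.7²) ≈ 0.7.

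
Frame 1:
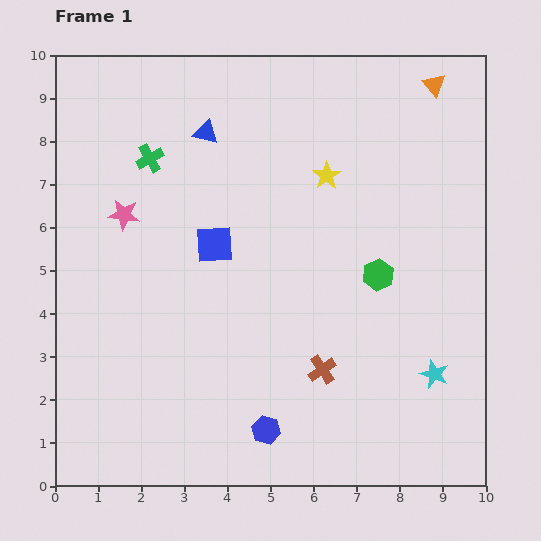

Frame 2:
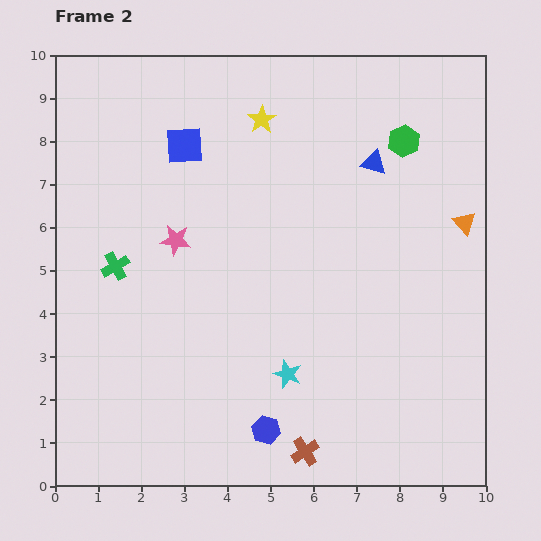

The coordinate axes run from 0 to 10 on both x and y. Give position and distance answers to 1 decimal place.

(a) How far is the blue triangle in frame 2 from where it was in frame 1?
4.0

The blue triangle moved from (3.5, 8.2) to (7.4, 7.5), a distance of √(3.9² + 0.7²) ≈ 4.0.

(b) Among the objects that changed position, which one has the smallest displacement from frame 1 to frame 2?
the pink star

(moved 1.3)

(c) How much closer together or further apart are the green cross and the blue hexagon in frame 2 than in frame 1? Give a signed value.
-1.7

Distance in frame 1: 6.9. Distance in frame 2: 5.2.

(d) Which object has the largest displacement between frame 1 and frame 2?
the blue triangle

(moved 4.0; next 3.4)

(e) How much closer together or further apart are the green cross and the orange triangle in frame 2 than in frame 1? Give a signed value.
+1.4

Distance in frame 1: 6.8. Distance in frame 2: 8.2.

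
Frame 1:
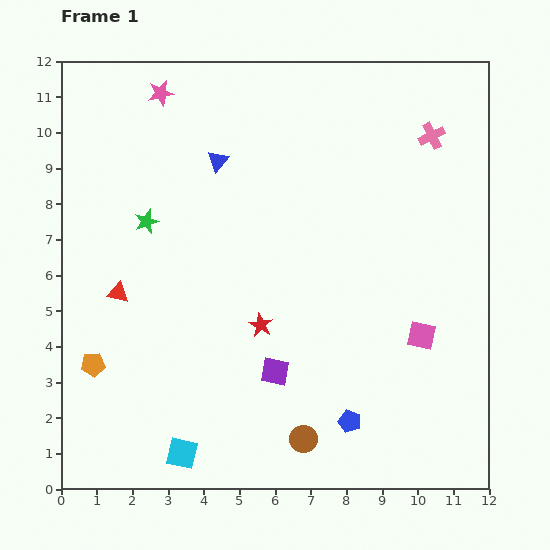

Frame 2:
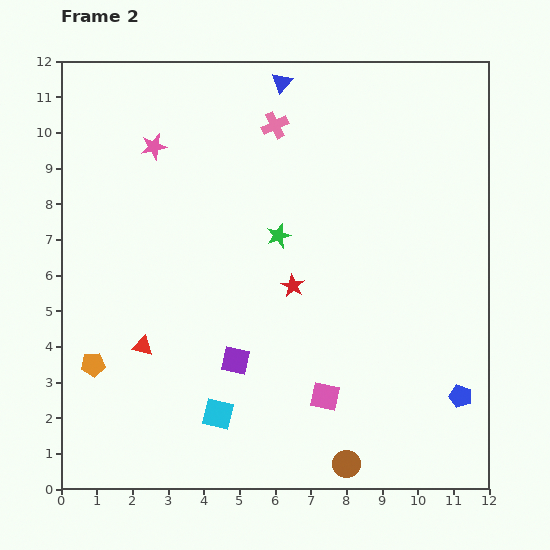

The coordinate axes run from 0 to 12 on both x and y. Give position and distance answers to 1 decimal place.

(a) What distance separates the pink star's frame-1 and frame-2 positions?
1.5

The pink star moved from (2.8, 11.1) to (2.6, 9.6), a distance of √(0.2² + 1.5²) ≈ 1.5.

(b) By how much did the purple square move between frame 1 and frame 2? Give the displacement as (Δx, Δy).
(-1.1, 0.3)

The purple square was at (6.0, 3.3) in frame 1 and (4.9, 3.6) in frame 2.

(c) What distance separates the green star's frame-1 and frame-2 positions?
3.7

The green star moved from (2.4, 7.5) to (6.1, 7.1), a distance of √(3.7² + 0.4²) ≈ 3.7.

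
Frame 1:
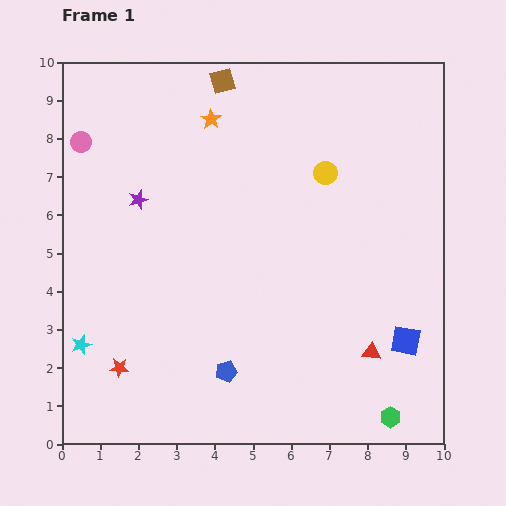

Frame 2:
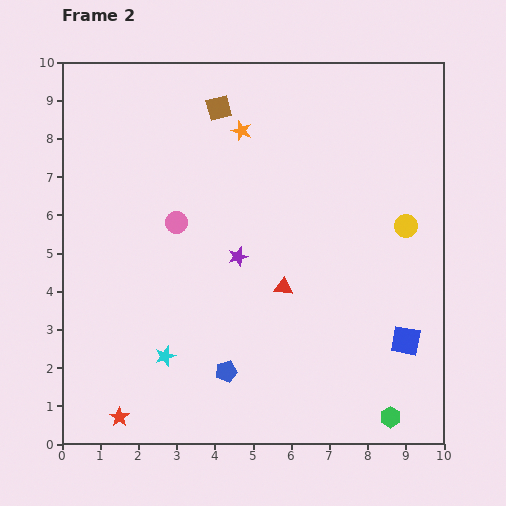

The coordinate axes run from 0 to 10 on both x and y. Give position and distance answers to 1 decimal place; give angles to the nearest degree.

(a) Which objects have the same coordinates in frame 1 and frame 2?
the blue pentagon, the blue square, the green hexagon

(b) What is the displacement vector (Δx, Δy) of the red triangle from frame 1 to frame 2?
(-2.3, 1.7)

The red triangle was at (8.1, 2.4) in frame 1 and (5.8, 4.1) in frame 2.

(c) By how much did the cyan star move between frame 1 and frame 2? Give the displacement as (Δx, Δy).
(2.2, -0.3)

The cyan star was at (0.5, 2.6) in frame 1 and (2.7, 2.3) in frame 2.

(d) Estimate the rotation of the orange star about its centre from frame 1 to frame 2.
16° counter-clockwise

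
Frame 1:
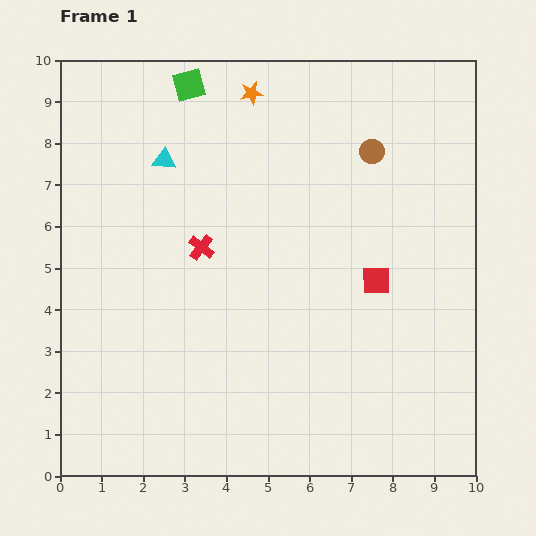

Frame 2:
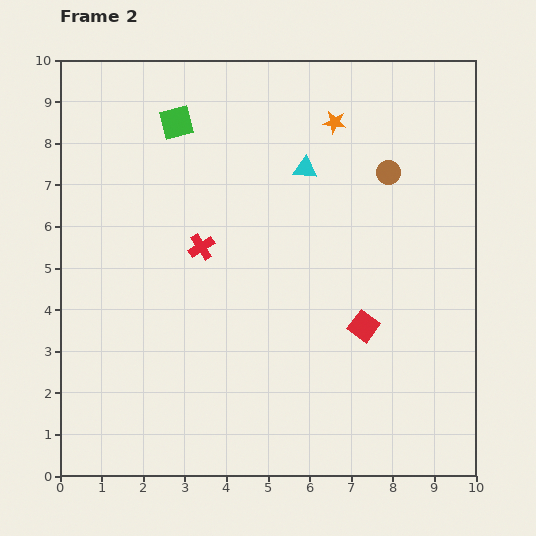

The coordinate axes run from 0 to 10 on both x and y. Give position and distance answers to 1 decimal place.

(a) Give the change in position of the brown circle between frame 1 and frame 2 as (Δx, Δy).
(0.4, -0.5)

The brown circle was at (7.5, 7.8) in frame 1 and (7.9, 7.3) in frame 2.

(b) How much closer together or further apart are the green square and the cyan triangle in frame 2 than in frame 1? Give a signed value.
+1.4

Distance in frame 1: 1.9. Distance in frame 2: 3.3.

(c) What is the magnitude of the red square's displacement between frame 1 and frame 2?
1.1

The red square moved from (7.6, 4.7) to (7.3, 3.6), a distance of √(0.3² + 1.1²) ≈ 1.1.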